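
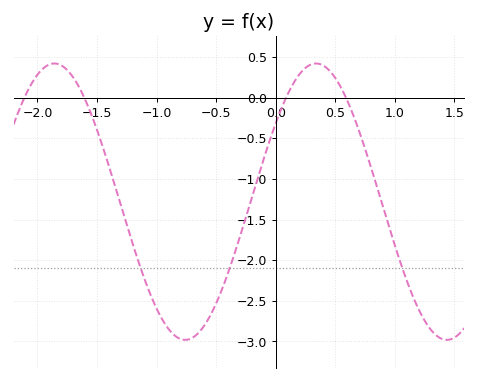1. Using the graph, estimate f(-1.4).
-0.85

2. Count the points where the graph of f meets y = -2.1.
3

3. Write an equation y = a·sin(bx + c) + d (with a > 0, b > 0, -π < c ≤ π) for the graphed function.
y = 1.7sin(2.9x + 0.6) - 1.28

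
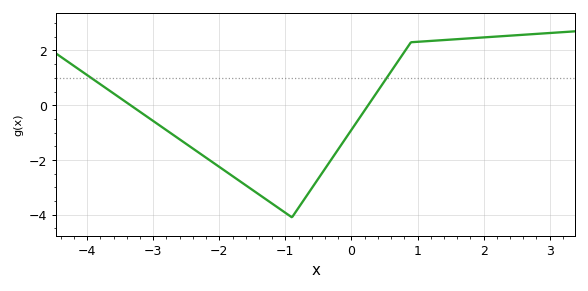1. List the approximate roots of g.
-3.34, 0.253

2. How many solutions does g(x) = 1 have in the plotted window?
2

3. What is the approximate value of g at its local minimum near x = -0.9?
-4.1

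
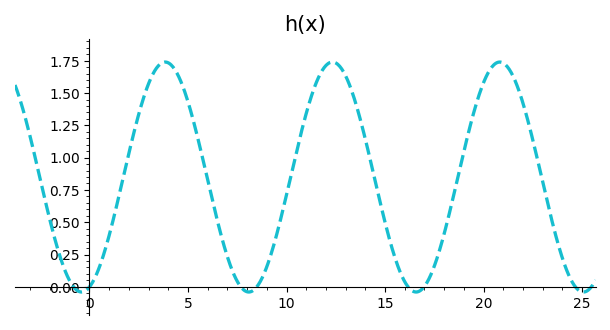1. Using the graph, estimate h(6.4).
0.55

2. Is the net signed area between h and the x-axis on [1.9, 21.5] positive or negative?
positive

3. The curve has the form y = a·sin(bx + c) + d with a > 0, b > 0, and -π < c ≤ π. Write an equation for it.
y = 0.89sin(0.74x - 1.3) + 0.85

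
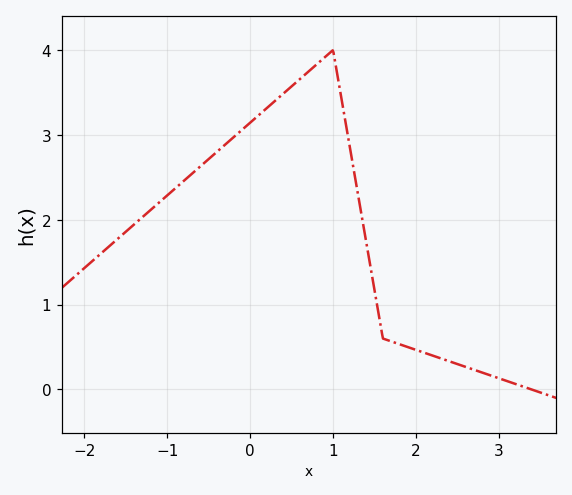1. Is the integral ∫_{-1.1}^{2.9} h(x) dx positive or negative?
positive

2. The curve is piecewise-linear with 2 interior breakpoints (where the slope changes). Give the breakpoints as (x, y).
(1, 4); (1.6, 0.6)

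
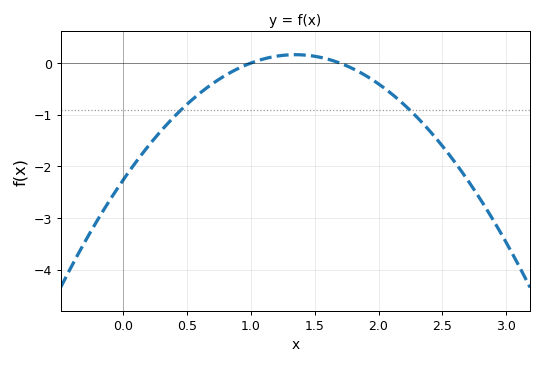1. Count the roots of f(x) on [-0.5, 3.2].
2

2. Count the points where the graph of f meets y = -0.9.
2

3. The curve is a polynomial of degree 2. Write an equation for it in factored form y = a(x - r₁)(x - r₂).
y = -1.34(x - 1)(x - 1.7)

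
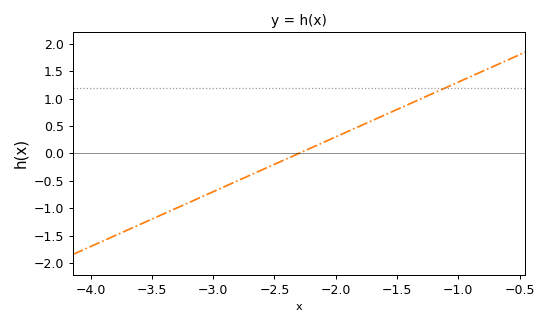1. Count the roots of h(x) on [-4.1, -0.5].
1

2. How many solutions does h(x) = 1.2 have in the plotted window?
1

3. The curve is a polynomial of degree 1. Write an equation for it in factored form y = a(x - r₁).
y = 1(x + 2.3)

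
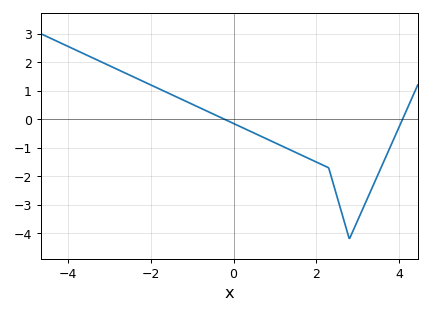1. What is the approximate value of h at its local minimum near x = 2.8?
-4.2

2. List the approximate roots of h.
-0.2, 4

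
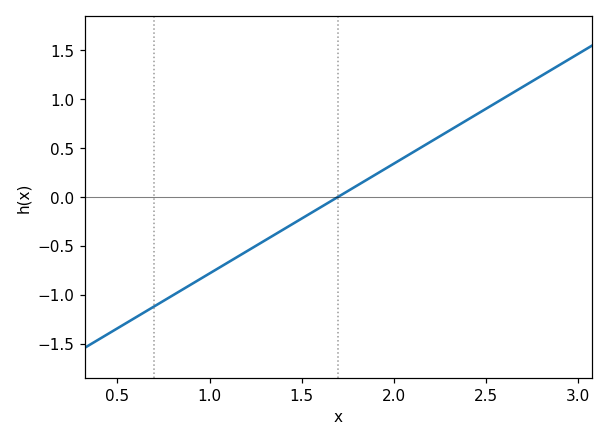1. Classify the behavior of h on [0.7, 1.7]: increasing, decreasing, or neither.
increasing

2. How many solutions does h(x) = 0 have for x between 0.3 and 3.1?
1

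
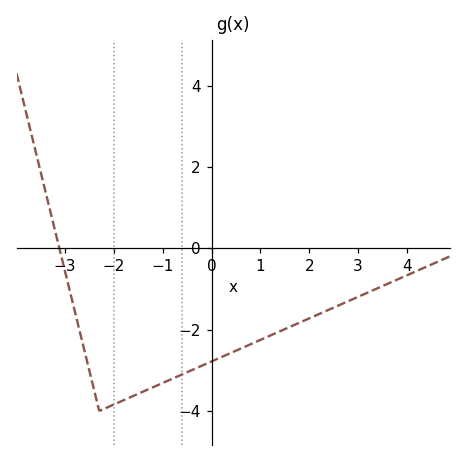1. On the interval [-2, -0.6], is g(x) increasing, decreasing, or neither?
increasing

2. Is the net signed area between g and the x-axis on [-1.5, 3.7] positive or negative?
negative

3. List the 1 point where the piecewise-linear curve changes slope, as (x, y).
(-2.3, -4)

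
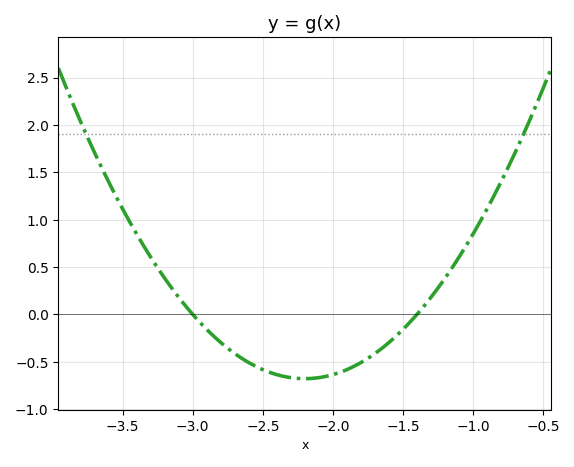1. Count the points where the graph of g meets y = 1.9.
2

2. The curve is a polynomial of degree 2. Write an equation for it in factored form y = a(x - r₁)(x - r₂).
y = 1.06(x + 3)(x + 1.4)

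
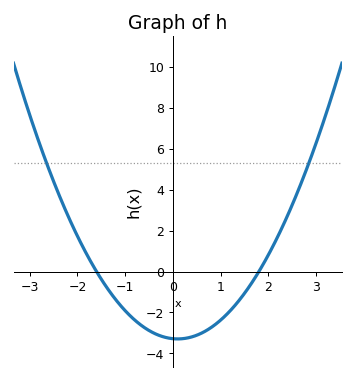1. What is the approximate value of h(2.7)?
4.4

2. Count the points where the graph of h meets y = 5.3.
2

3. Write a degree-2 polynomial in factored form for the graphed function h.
y = 1.14(x + 1.6)(x - 1.8)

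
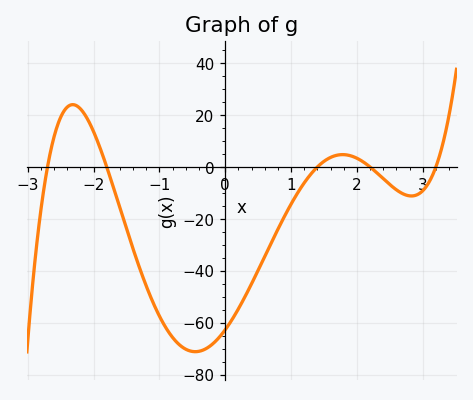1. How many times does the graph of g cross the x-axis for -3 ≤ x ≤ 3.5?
5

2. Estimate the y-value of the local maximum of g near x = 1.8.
4.76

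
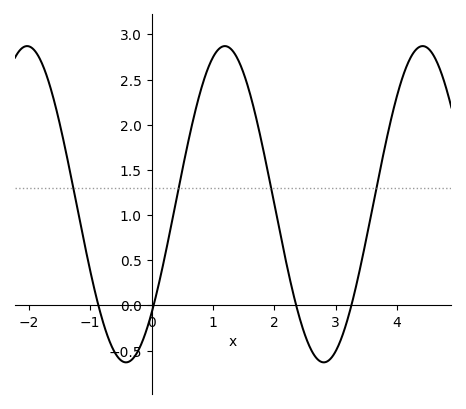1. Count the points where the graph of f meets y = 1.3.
4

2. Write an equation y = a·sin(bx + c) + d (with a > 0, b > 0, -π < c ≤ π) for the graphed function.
y = 1.75sin(1.9x - 0.76) + 1.12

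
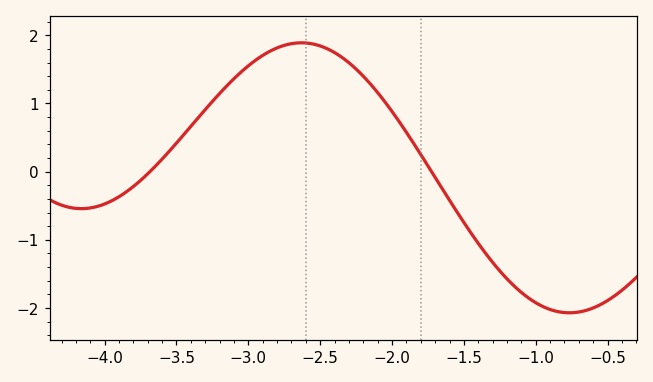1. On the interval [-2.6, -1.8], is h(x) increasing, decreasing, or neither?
decreasing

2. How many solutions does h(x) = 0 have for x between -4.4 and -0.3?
2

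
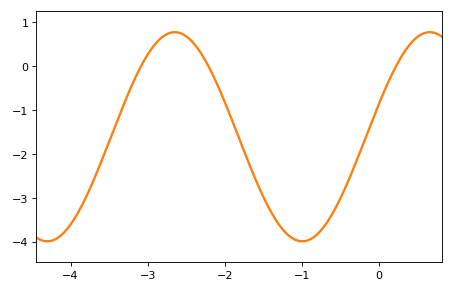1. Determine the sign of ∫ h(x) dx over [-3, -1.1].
negative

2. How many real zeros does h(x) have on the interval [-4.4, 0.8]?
3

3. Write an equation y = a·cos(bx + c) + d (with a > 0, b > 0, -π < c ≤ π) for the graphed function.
y = 2.38cos(1.9x - 1.2) - 1.61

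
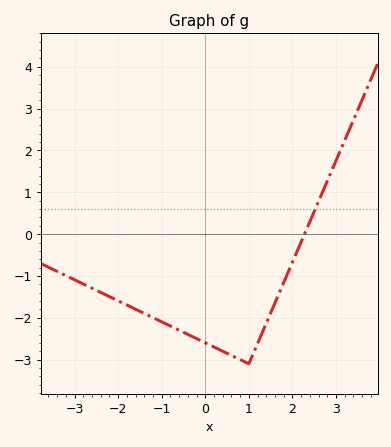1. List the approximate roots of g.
2.2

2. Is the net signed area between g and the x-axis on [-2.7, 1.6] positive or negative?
negative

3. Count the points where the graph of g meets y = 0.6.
1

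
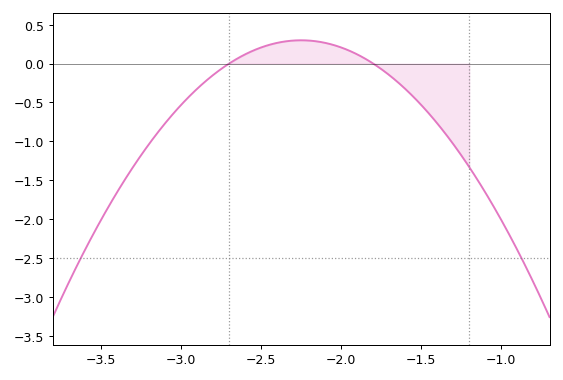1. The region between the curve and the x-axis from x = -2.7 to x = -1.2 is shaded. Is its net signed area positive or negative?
negative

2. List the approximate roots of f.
-2.7, -1.8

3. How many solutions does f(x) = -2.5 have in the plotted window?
2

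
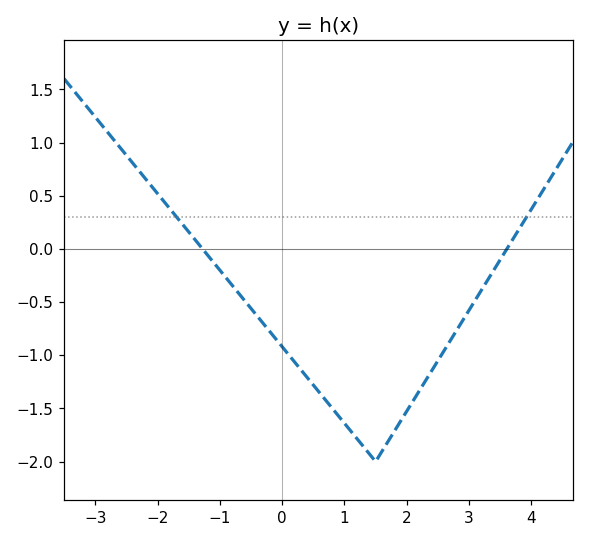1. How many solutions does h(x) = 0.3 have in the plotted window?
2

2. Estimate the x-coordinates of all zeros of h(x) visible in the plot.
-1.2, 3.6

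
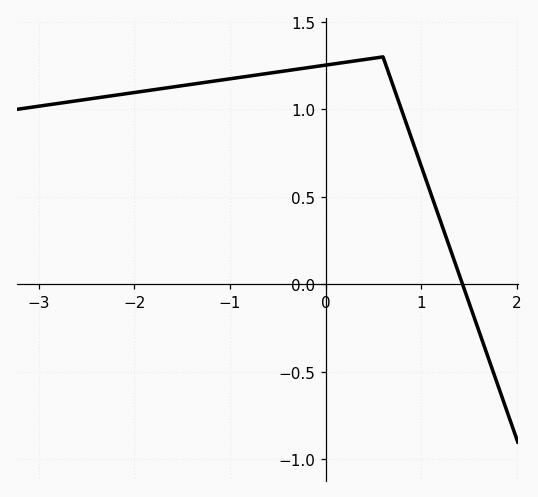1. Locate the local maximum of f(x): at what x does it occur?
0.6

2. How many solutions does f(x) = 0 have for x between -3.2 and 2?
1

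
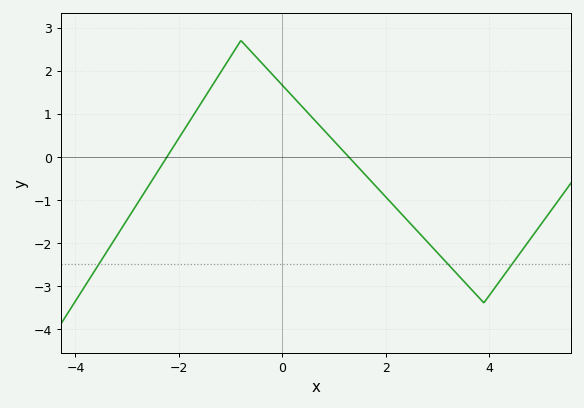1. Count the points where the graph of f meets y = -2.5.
3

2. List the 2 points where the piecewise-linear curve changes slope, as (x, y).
(-0.8, 2.7); (3.9, -3.4)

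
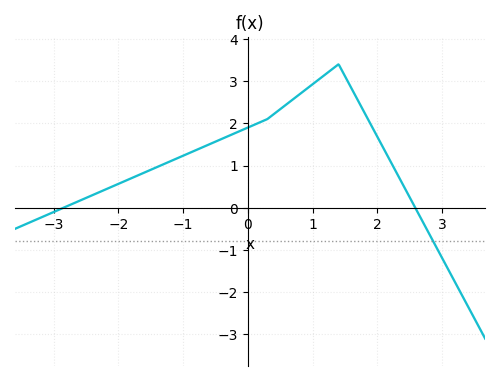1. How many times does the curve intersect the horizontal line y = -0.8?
1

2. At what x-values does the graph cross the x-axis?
-2.85, 2.58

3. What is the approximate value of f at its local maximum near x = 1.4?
3.4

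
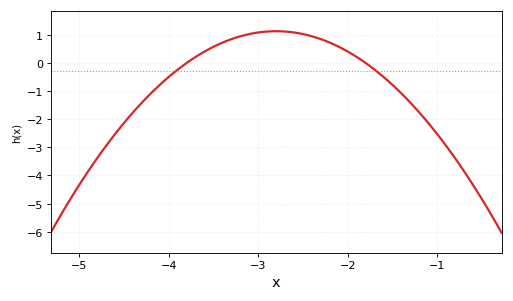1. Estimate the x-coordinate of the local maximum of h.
-2.8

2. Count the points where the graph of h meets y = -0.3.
2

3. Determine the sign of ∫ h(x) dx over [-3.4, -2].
positive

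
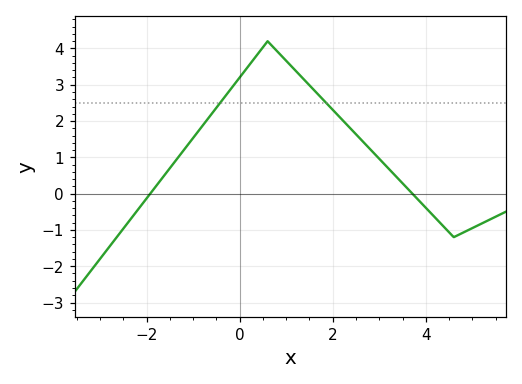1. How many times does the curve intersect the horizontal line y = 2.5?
2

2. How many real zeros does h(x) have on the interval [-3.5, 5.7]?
2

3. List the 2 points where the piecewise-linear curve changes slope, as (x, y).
(0.6, 4.2); (4.6, -1.2)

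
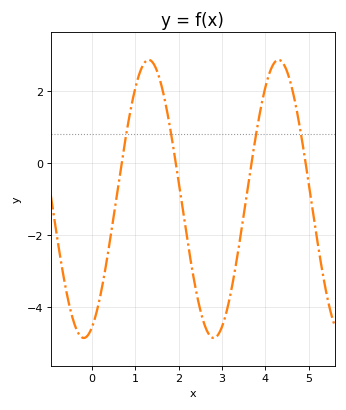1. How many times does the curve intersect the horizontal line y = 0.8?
4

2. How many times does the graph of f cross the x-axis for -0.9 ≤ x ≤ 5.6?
4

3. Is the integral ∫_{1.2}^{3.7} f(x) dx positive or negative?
negative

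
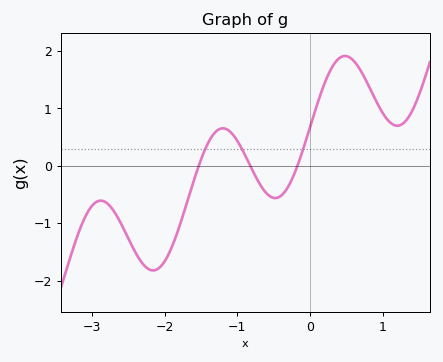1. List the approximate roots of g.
-1.5, -0.8, -0.2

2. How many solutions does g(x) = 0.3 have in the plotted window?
3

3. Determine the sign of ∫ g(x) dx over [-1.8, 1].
positive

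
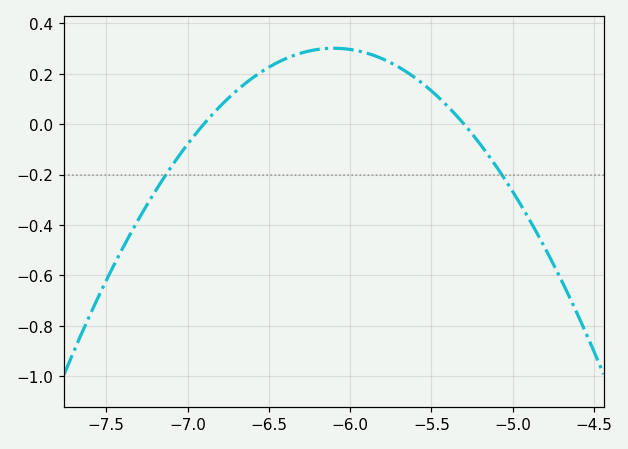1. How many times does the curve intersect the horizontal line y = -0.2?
2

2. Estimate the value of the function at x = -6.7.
0.14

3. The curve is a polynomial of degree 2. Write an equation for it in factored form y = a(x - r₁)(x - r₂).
y = -0.47(x + 6.9)(x + 5.3)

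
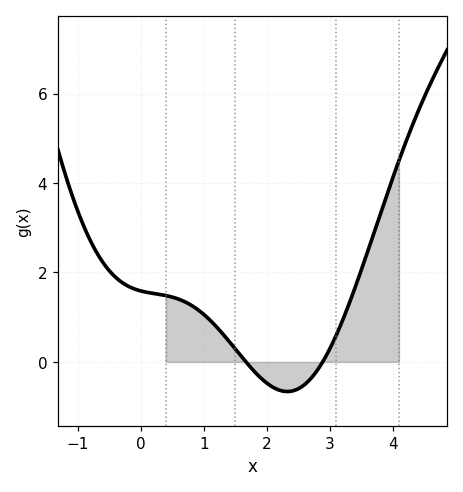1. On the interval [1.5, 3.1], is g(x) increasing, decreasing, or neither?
neither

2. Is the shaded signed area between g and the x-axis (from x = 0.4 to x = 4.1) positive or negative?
positive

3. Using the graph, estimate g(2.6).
-0.509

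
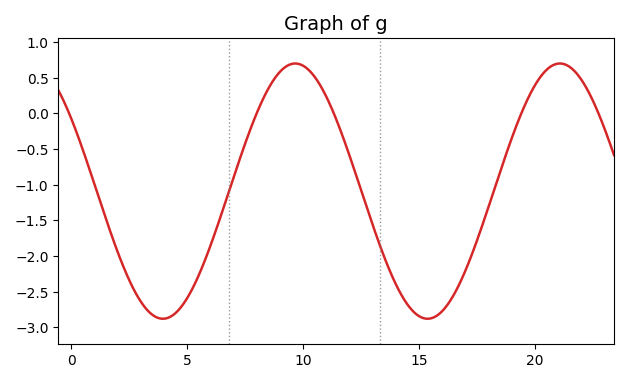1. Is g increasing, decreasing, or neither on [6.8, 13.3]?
neither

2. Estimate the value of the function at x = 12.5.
-1.1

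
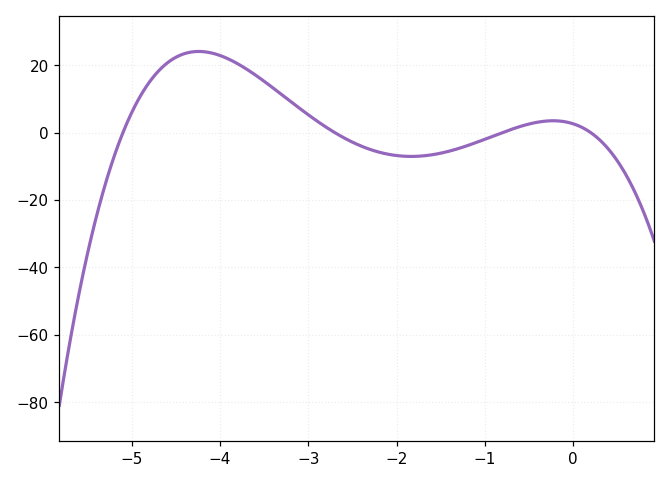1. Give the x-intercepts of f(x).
-5.1, -2.7, -0.8, 0.2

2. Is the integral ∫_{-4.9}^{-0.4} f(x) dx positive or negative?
positive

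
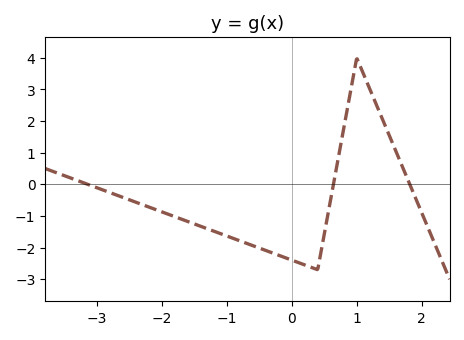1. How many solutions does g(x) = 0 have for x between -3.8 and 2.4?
3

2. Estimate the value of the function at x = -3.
-0.1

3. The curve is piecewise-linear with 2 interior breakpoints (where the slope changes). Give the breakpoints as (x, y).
(0.4, -2.7); (1, 4)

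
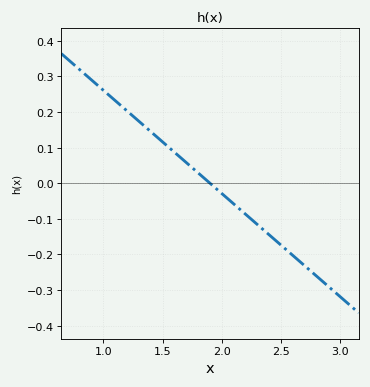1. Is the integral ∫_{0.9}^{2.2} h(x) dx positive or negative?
positive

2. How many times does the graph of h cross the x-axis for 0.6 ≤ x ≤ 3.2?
1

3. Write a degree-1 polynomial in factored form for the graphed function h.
y = -0.29(x - 1.9)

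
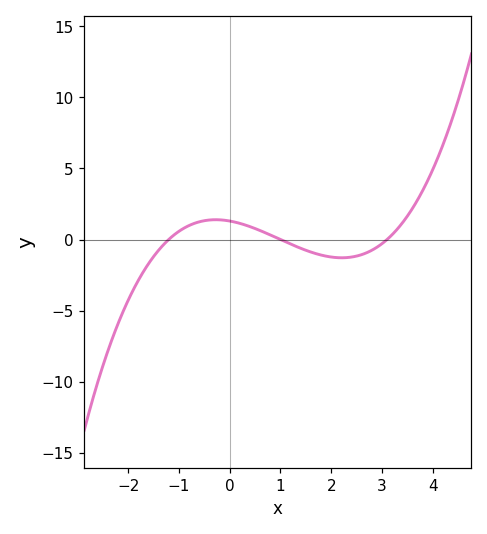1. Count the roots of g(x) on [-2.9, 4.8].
3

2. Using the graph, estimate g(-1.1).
0.5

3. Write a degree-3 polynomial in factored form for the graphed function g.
y = 0.35(x + 1.2)(x - 1)(x - 3.1)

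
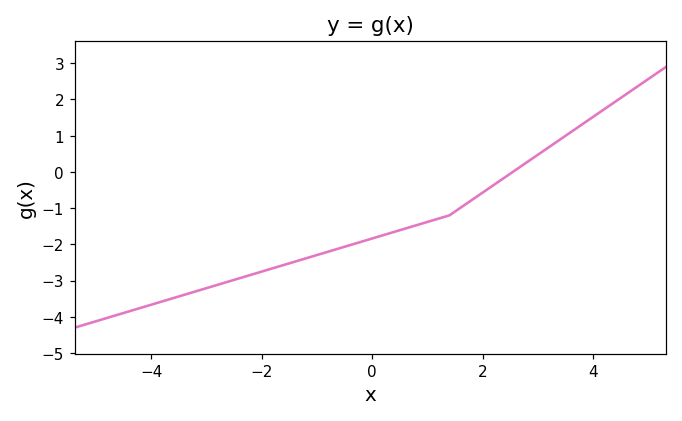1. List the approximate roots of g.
2.55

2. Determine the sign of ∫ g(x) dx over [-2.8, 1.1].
negative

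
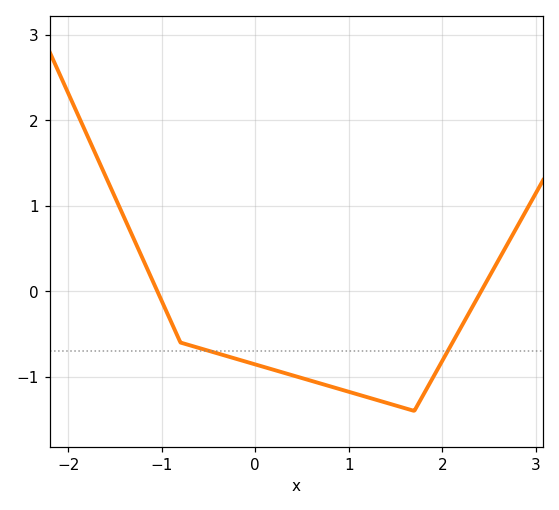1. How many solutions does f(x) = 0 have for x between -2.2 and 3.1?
2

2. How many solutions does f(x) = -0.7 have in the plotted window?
2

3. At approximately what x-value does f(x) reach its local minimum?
1.7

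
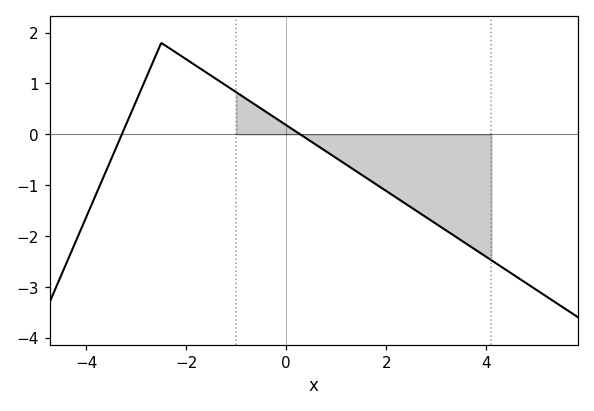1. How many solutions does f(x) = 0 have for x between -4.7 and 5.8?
2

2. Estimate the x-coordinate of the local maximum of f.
-2.5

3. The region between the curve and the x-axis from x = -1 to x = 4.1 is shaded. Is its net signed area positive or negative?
negative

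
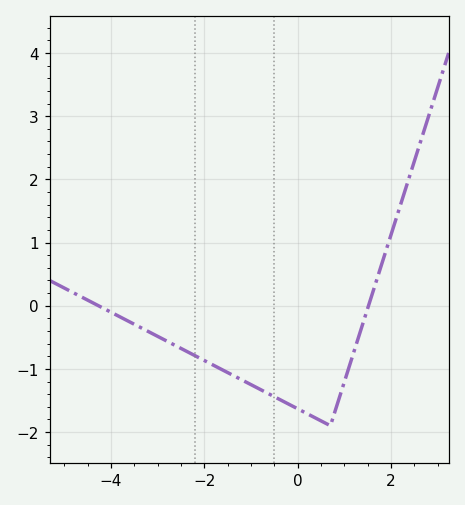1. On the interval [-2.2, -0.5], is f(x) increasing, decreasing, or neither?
decreasing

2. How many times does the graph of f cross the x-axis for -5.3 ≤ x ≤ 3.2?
2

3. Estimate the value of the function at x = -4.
-0.103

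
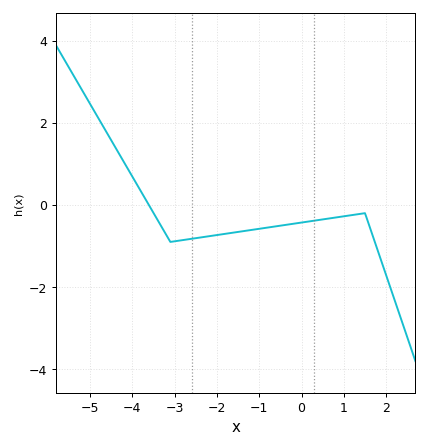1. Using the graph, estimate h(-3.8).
0.4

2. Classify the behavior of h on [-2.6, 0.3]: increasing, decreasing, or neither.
increasing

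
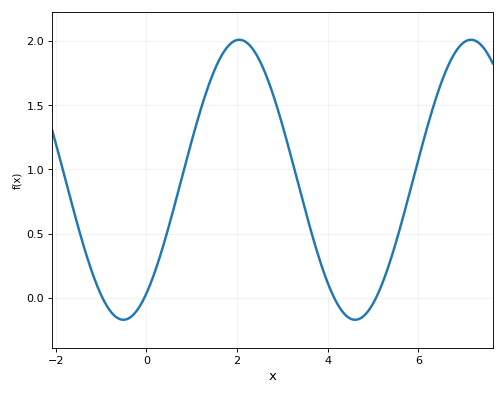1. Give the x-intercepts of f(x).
-1, 0, 4.2, 5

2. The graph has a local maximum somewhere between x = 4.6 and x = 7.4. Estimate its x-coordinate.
7.2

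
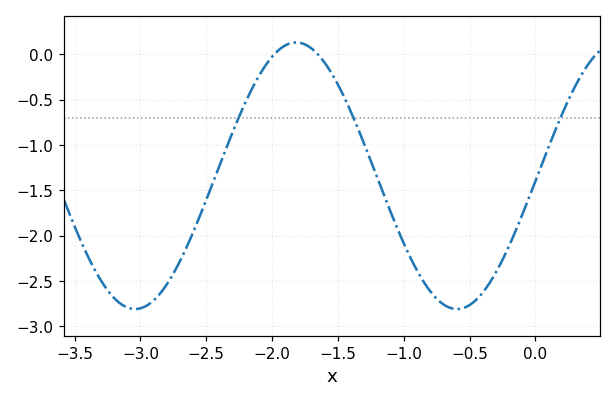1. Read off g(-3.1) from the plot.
-2.79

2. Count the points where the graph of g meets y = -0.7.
3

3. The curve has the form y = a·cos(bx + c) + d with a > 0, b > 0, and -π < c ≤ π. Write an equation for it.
y = 1.47cos(2.57x - 1.61) - 1.34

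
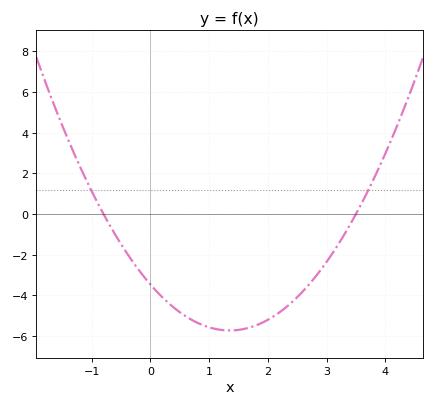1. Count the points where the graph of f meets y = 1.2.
2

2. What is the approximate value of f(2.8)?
-3.2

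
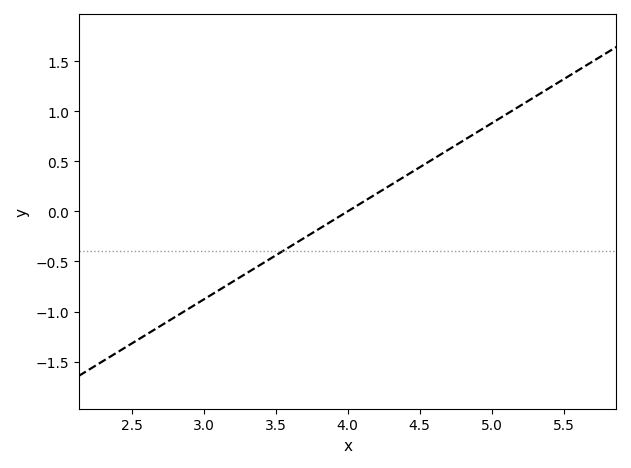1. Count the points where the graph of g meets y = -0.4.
1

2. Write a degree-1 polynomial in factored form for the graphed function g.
y = 0.88(x - 4)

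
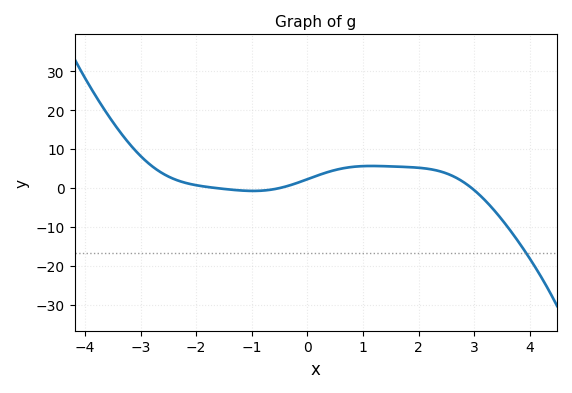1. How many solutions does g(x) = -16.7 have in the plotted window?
1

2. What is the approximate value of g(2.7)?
2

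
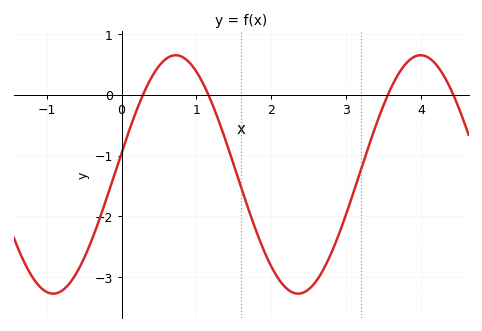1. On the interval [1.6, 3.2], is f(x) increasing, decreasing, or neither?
neither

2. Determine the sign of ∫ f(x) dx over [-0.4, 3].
negative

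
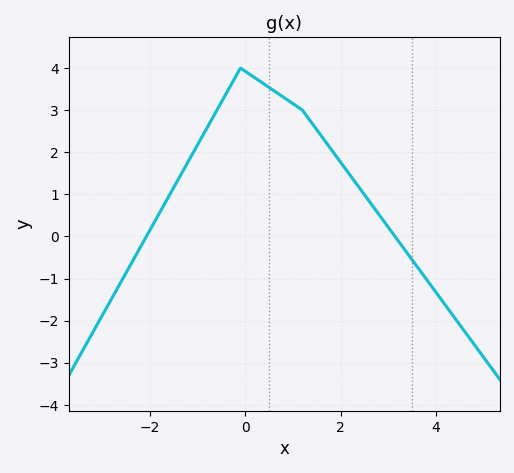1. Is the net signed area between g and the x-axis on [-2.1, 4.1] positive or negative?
positive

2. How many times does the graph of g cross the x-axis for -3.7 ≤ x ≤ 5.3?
2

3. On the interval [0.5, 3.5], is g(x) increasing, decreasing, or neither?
decreasing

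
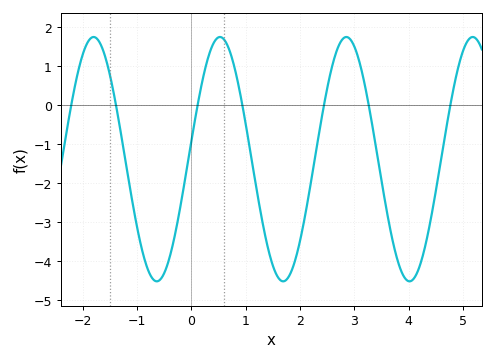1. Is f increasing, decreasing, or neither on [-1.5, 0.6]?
neither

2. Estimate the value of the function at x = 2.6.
1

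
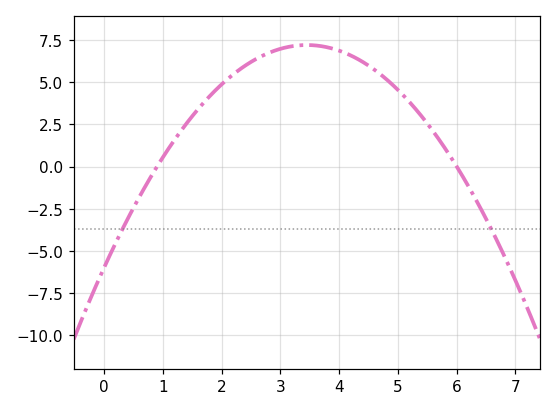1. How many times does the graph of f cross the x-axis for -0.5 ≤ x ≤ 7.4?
2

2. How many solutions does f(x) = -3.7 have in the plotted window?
2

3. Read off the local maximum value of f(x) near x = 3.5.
7.2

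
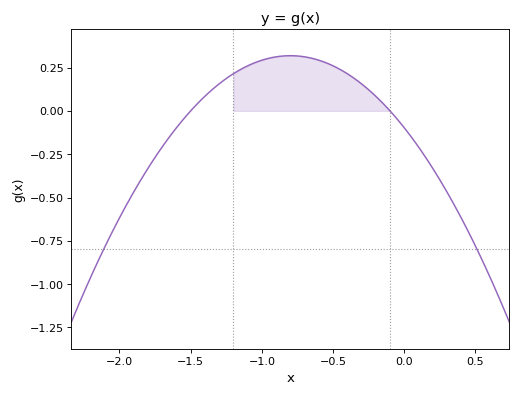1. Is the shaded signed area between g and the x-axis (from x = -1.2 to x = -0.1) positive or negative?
positive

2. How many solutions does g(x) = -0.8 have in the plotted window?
2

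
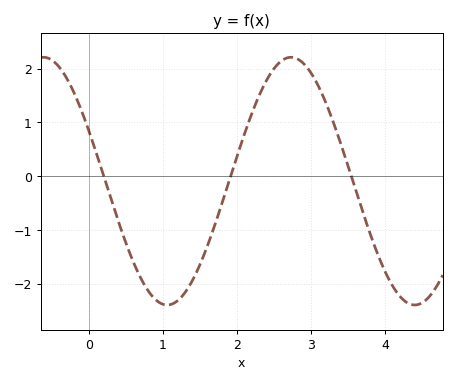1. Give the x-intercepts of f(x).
0.2, 1.9, 3.5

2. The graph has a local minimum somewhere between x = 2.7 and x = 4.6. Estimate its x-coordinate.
4.4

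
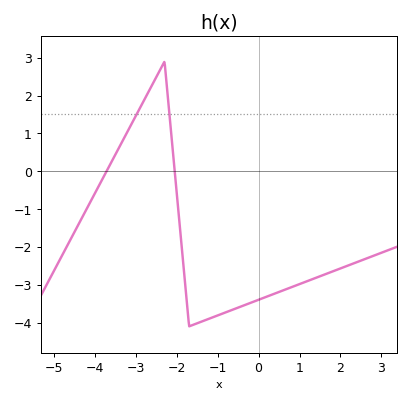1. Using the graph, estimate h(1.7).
-2.69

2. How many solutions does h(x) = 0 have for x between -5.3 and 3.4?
2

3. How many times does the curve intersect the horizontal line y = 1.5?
2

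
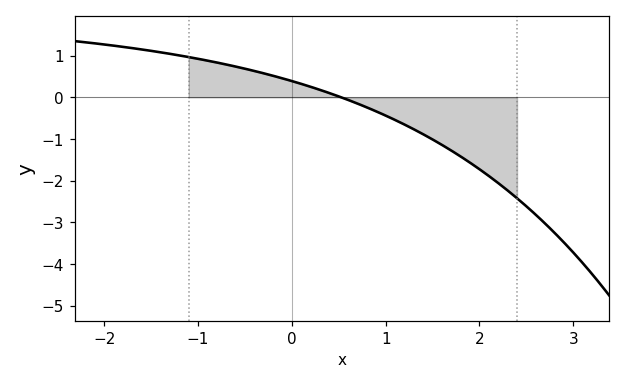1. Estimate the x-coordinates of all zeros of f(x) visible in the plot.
0.525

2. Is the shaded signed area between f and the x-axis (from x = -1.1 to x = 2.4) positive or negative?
negative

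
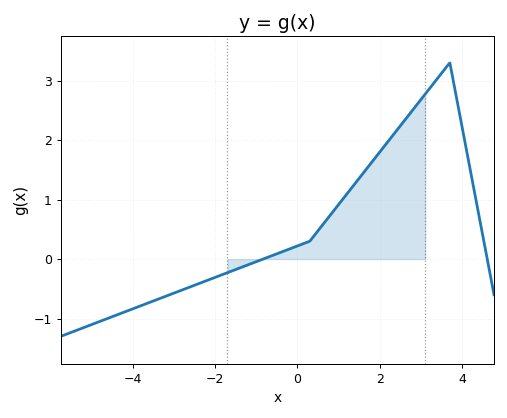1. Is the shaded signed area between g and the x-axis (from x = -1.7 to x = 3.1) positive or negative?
positive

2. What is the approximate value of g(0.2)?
0.3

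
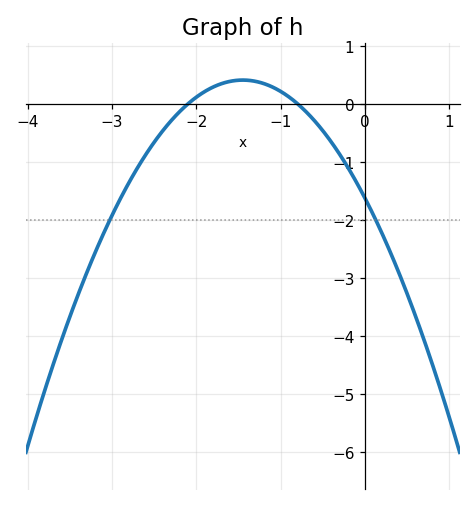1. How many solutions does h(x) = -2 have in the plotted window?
2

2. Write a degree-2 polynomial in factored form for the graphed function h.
y = -0.97(x + 2.1)(x + 0.8)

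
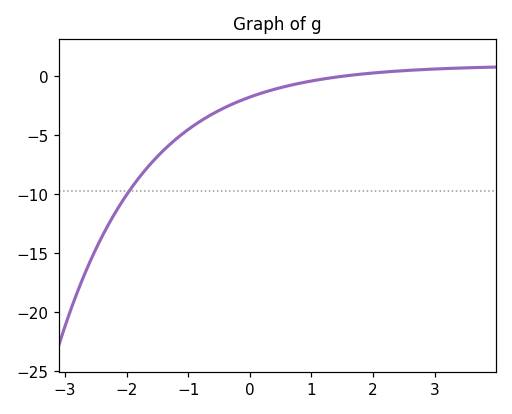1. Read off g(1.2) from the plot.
0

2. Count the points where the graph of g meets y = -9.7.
1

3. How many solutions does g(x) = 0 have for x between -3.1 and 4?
1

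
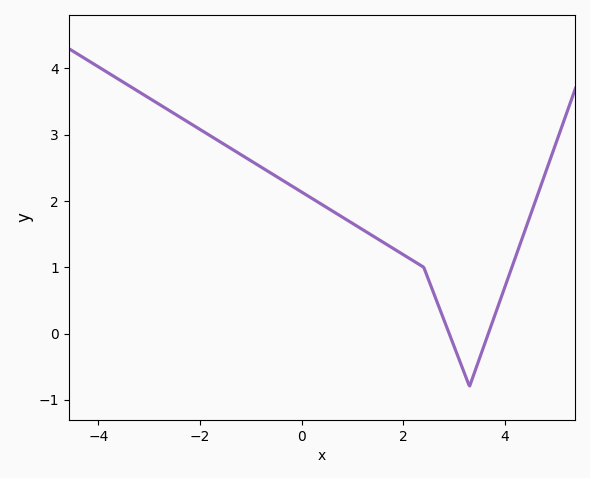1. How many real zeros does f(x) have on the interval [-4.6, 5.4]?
2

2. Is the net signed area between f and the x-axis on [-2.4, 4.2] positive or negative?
positive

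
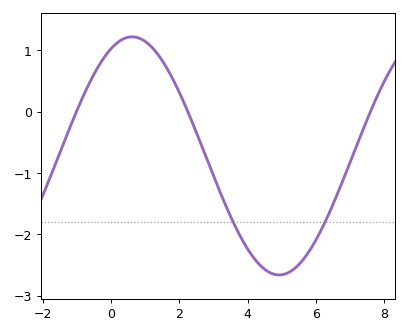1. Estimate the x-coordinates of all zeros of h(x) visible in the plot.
-1.02, 2.25, 7.59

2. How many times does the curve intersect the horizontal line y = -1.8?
2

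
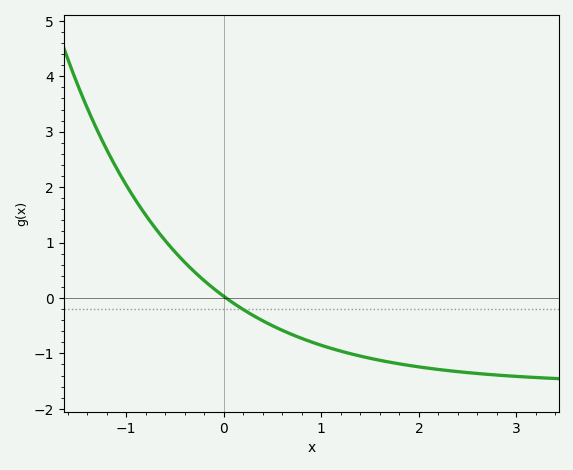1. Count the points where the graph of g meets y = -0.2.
1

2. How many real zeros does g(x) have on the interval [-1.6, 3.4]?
1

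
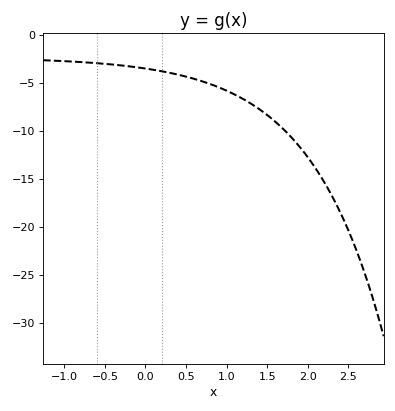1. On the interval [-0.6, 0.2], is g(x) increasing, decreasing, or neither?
decreasing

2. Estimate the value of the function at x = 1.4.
-7.5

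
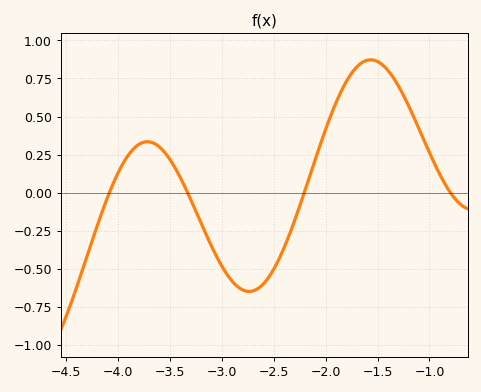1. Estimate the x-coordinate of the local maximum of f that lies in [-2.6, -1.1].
-1.57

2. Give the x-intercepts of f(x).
-4.08, -3.33, -2.21, -0.797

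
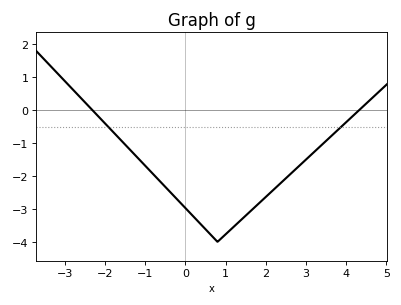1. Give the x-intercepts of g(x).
-2.31, 4.32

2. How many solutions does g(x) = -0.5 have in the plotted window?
2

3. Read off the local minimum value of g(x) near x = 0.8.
-4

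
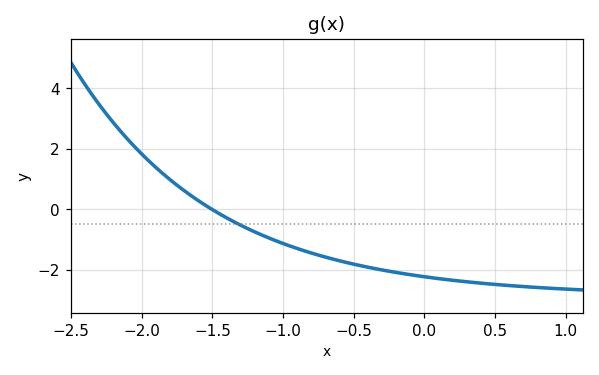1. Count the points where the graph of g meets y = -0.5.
1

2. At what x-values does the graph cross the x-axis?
-1.5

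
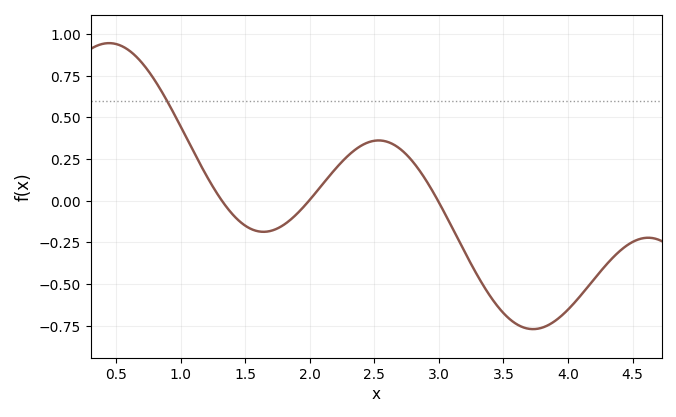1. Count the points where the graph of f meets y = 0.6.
1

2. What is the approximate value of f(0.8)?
0.723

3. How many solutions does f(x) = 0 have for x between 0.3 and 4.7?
3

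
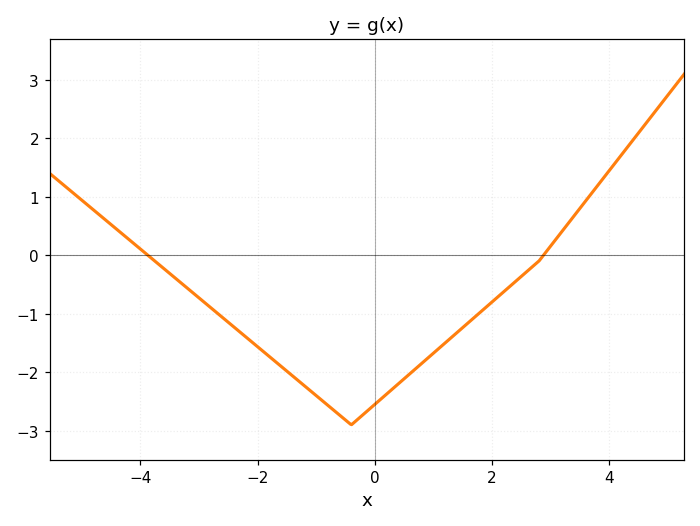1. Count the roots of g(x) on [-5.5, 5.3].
2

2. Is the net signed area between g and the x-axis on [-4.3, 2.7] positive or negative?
negative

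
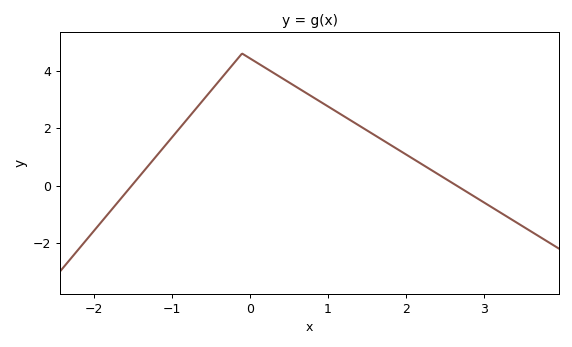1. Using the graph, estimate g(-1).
1.67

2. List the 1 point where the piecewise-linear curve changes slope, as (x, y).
(-0.1, 4.6)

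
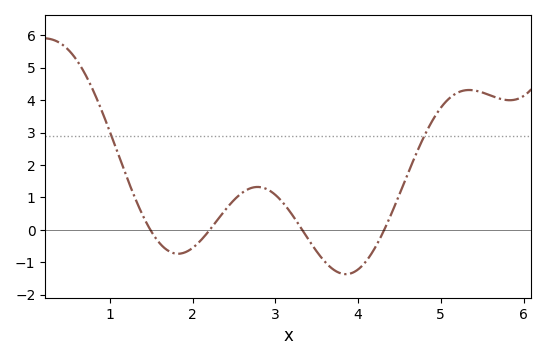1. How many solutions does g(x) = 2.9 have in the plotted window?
2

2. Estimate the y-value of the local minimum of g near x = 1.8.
-0.738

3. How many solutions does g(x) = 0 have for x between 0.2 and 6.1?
4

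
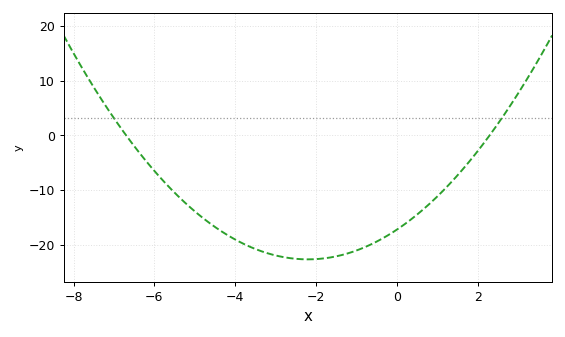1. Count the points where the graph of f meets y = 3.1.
2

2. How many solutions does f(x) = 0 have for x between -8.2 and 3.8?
2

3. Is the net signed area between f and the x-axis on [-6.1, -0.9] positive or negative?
negative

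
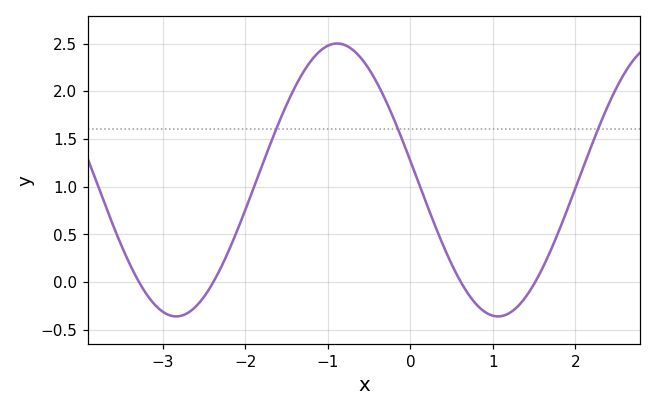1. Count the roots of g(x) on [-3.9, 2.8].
4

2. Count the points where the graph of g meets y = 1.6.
3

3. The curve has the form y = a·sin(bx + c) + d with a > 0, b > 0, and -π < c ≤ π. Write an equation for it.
y = 1.43sin(1.61x + 3) + 1.07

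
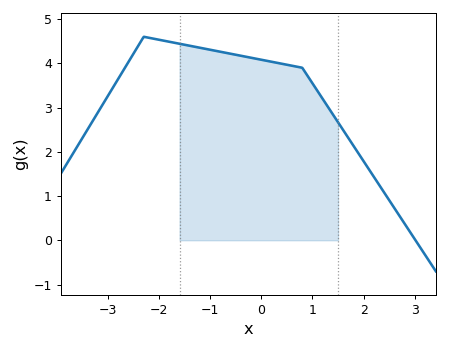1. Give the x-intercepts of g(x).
3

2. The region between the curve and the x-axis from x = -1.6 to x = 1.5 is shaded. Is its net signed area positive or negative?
positive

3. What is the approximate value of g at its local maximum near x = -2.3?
4.6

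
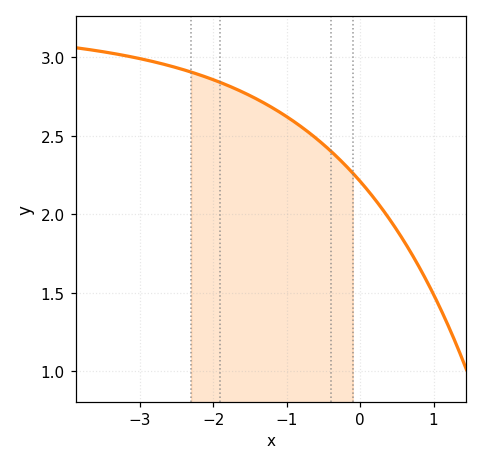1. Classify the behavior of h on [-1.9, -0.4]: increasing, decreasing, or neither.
decreasing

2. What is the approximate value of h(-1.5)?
2.75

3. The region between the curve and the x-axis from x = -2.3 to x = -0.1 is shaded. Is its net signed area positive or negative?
positive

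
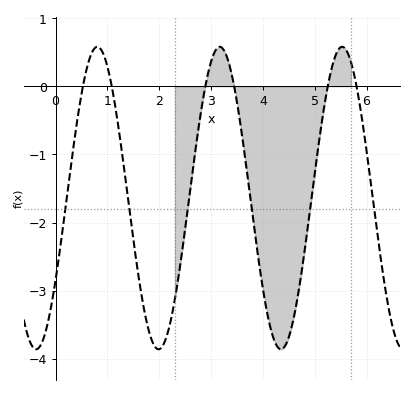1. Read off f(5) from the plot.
-1.28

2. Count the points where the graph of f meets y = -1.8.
6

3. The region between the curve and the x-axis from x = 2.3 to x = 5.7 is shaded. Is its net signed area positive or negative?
negative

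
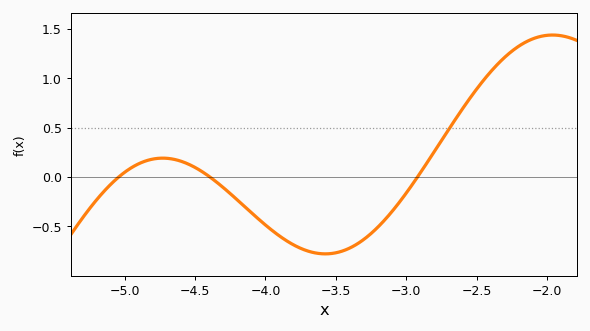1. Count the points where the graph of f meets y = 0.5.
1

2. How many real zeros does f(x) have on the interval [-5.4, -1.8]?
3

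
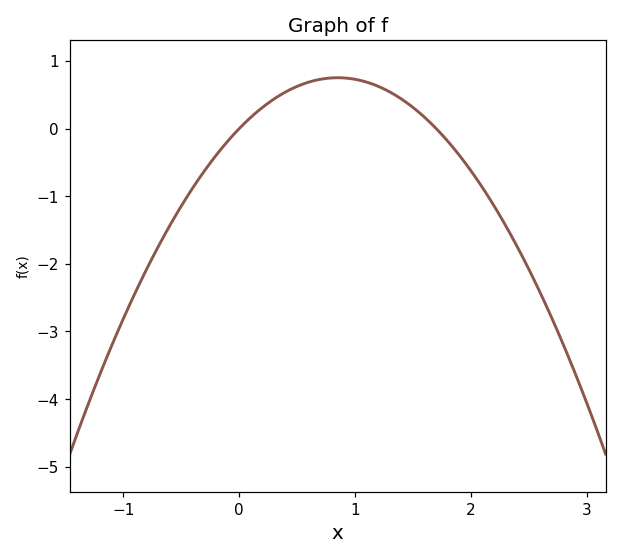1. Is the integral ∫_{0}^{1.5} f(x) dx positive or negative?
positive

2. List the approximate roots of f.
0, 1.7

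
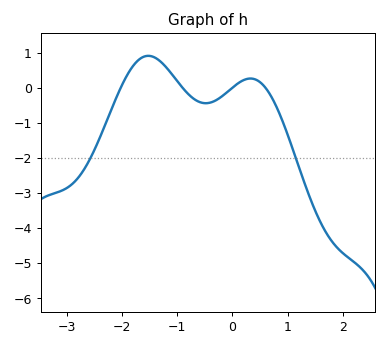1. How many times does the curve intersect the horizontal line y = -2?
2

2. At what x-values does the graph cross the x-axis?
-2.02, -0.907, 0, 0.596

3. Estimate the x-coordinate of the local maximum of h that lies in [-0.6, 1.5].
0.326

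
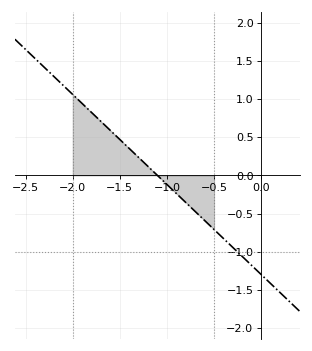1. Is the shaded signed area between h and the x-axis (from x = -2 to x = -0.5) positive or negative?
positive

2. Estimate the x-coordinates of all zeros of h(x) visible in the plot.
-1.1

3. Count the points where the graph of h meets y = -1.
1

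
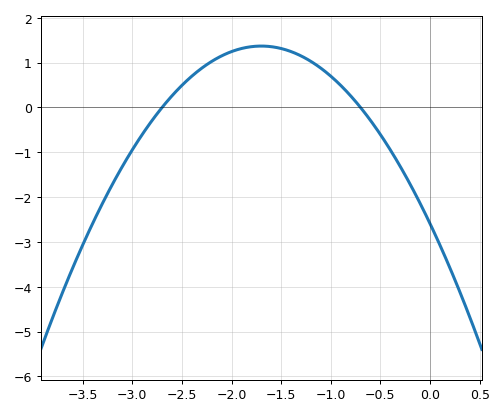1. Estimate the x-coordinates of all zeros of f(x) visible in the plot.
-2.7, -0.7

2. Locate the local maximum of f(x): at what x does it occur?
-1.7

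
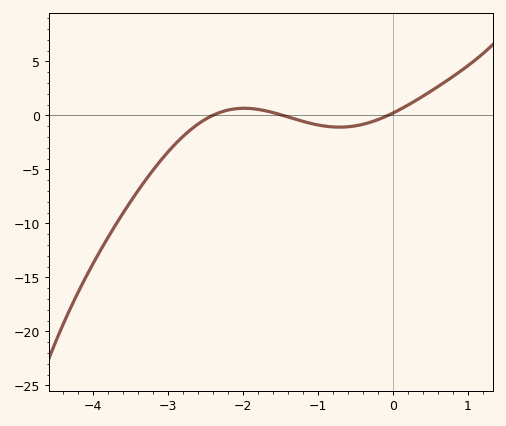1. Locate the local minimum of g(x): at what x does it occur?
-0.709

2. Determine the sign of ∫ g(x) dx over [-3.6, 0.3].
negative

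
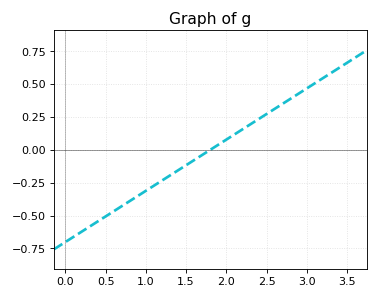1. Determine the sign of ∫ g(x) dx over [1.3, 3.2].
positive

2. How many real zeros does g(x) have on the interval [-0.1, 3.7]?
1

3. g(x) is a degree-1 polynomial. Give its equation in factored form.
y = 0.39(x - 1.8)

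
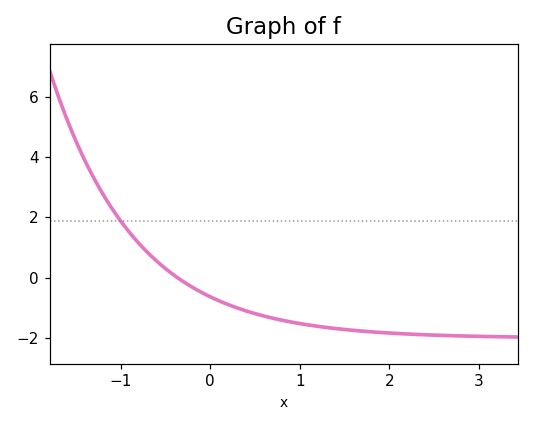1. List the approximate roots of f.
-0.4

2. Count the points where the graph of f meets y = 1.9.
1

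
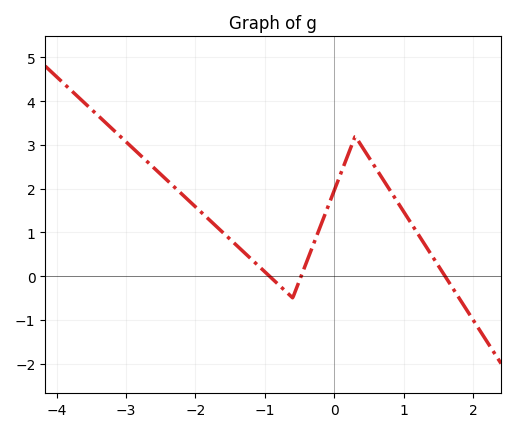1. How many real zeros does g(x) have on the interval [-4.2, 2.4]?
3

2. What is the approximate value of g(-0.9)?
-0.1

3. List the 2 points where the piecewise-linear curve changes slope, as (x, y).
(-0.6, -0.5); (0.3, 3.2)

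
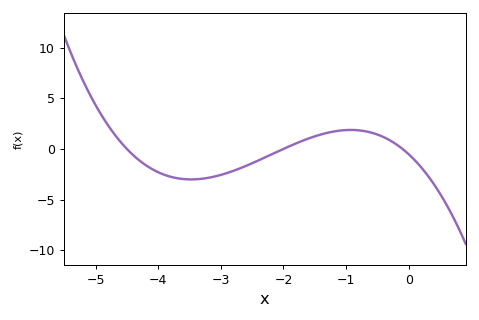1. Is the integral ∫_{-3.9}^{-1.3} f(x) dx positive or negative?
negative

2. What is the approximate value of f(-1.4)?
1.5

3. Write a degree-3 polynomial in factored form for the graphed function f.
y = -0.59(x + 4.5)(x + 2)(x + 0.1)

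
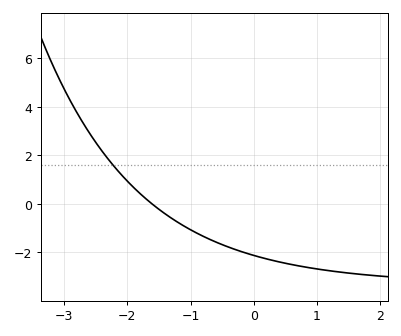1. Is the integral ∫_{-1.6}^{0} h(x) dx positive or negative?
negative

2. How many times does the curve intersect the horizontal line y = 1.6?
1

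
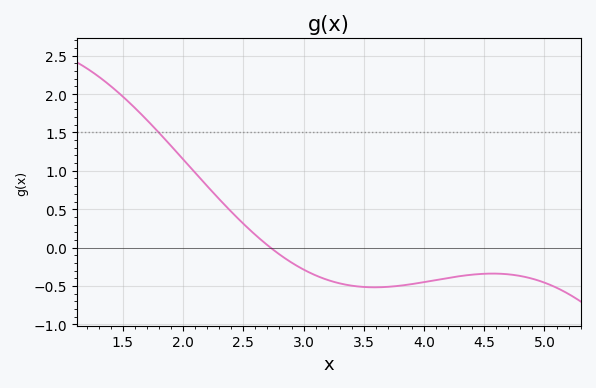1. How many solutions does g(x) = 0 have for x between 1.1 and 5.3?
1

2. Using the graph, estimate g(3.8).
-0.498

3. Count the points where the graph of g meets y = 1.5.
1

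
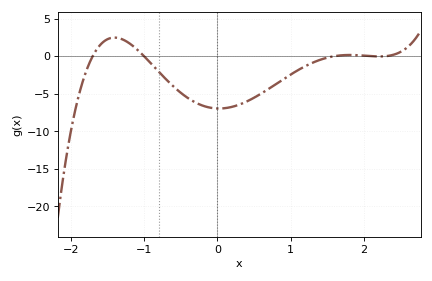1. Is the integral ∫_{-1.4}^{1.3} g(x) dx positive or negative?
negative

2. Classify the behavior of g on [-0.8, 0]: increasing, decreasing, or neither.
decreasing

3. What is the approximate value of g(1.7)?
0.117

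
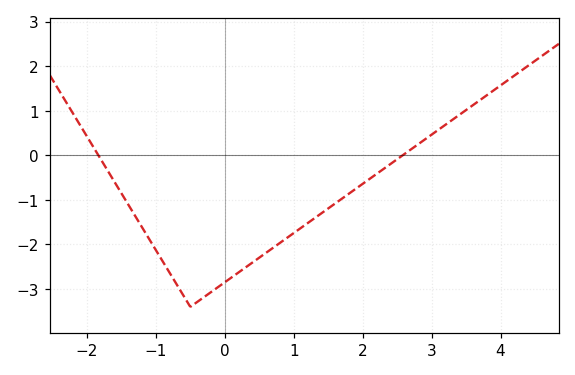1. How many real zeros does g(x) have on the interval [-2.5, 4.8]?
2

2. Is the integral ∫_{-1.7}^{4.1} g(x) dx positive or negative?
negative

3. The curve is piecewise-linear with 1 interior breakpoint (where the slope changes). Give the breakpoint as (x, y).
(-0.5, -3.4)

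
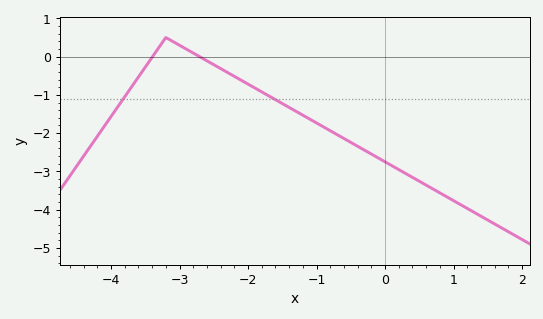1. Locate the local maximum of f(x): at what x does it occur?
-3.2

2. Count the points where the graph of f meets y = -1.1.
2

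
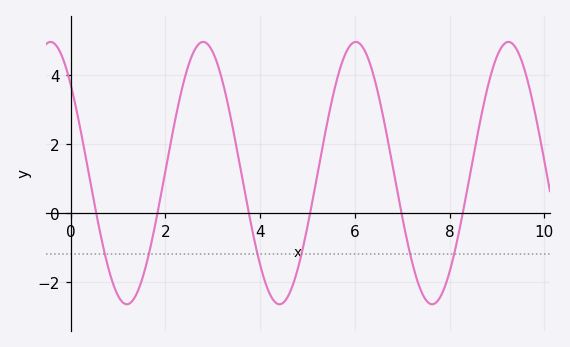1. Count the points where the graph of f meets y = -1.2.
6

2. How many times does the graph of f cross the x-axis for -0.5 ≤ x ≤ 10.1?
6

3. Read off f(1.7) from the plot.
-0.8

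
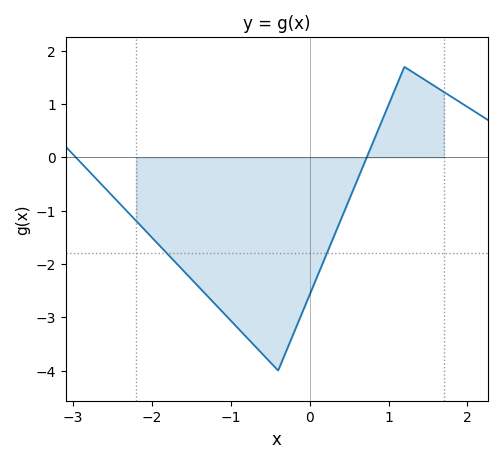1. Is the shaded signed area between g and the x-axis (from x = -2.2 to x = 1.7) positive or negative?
negative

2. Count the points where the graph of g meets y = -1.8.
2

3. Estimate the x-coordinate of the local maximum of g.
1.2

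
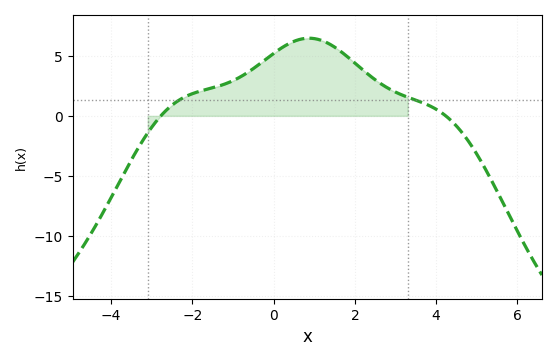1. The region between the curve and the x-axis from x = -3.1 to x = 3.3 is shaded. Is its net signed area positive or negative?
positive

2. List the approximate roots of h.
-2.8, 4.2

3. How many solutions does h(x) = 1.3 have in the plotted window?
2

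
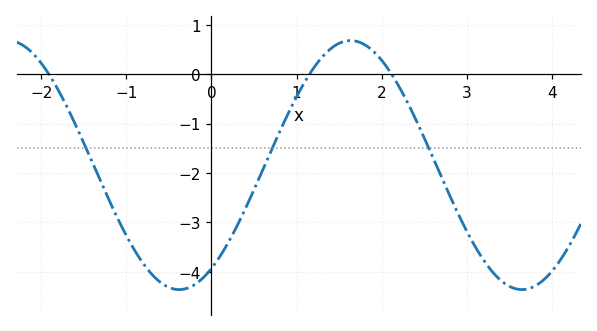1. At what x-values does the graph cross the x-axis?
-1.91, 1.15, 2.12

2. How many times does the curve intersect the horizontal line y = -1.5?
3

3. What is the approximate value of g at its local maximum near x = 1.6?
0.68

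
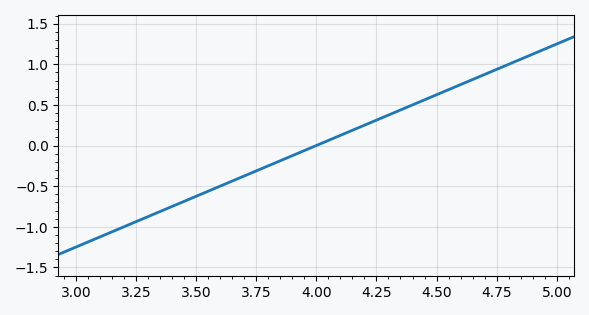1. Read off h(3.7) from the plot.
-0.375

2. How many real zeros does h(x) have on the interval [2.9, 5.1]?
1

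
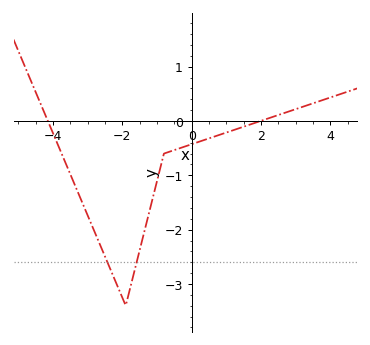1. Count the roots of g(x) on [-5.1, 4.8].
2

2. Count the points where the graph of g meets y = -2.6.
2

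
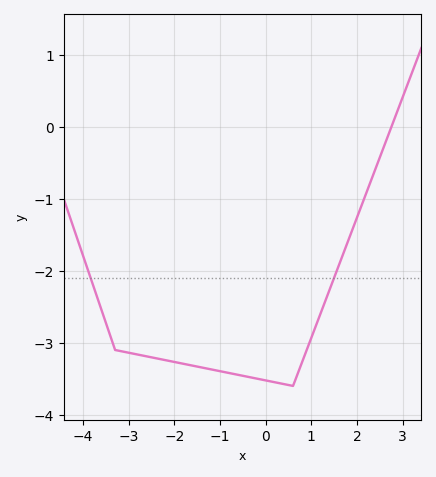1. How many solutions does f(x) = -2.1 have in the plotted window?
2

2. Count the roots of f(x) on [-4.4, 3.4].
1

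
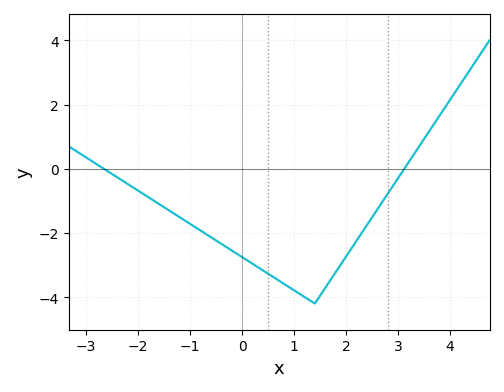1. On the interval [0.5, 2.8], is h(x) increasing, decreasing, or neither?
neither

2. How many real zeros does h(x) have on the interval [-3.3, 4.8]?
2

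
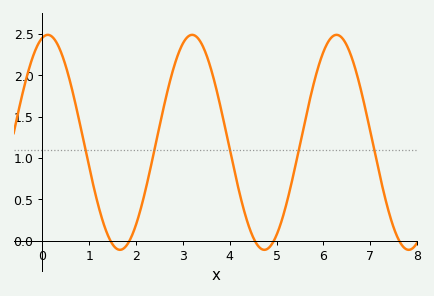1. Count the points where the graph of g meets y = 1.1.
5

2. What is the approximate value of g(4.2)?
0.6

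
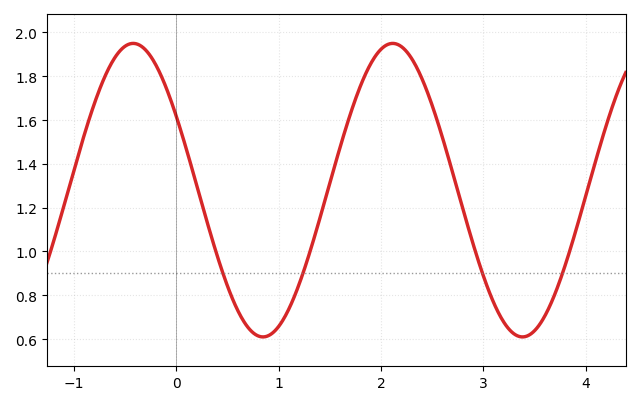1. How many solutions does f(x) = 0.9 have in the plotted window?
4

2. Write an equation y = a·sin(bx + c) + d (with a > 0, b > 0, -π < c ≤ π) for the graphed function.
y = 0.67sin(2.48x + 2.61) + 1.28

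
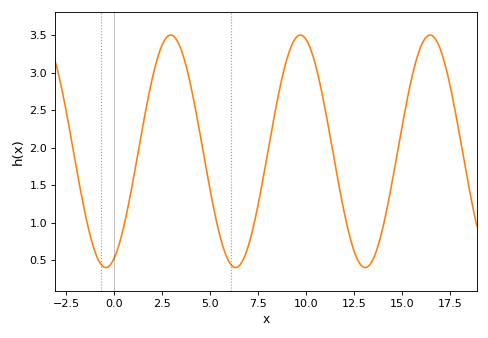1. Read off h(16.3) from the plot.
3.48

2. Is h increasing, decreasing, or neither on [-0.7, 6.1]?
neither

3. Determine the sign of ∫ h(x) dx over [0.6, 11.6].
positive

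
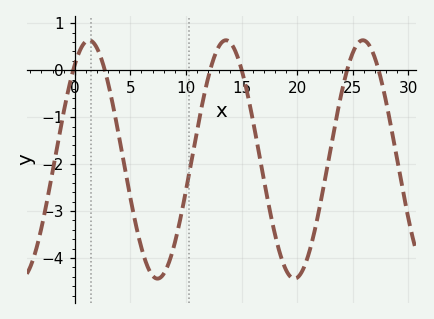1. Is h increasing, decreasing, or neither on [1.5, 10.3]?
neither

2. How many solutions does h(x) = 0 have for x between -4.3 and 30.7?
6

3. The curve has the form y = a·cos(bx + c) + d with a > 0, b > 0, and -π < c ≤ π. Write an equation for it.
y = 2.54cos(0.51x - 0.652) - 1.9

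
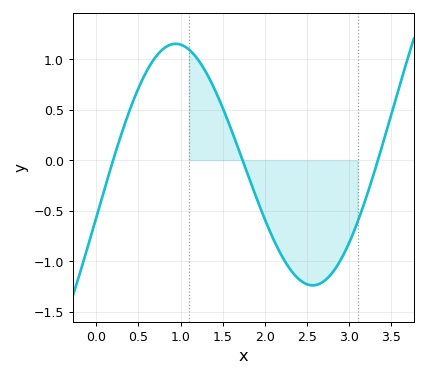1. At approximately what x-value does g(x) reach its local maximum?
0.942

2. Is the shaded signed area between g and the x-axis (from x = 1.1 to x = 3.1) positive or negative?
negative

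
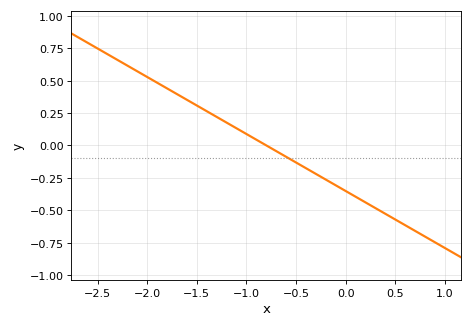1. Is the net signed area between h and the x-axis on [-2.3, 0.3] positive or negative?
positive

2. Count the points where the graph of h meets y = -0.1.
1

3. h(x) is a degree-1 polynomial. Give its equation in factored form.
y = -0.44(x + 0.8)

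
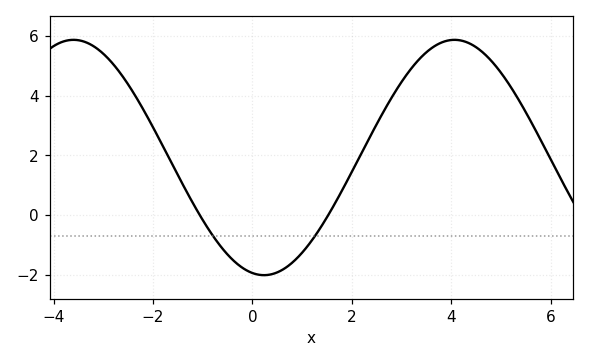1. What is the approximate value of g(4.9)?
5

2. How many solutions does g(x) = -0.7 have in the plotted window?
2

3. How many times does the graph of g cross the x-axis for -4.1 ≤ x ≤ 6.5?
2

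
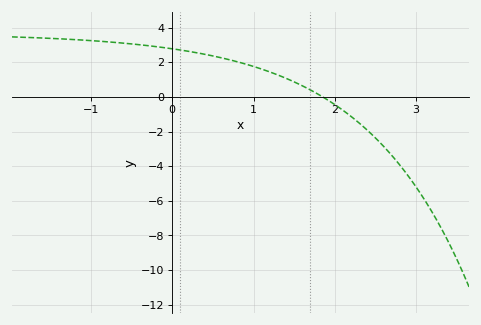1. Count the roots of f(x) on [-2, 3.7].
1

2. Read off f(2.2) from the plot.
-1.2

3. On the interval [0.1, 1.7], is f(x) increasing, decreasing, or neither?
decreasing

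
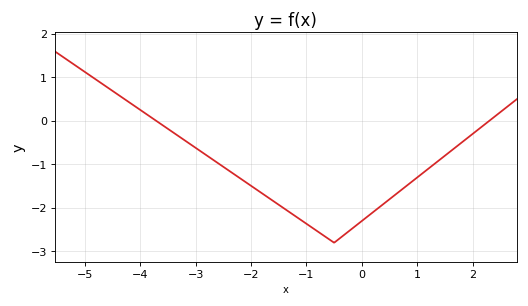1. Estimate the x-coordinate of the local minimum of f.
-0.6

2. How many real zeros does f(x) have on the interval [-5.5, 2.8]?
2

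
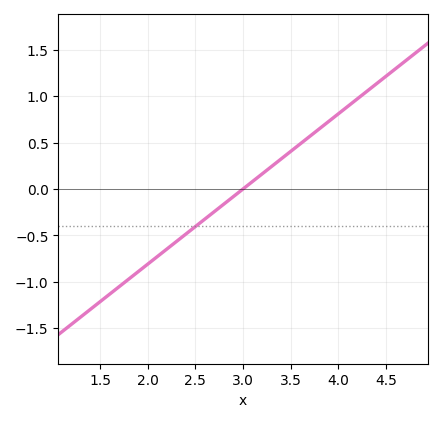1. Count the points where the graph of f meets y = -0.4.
1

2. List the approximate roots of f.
3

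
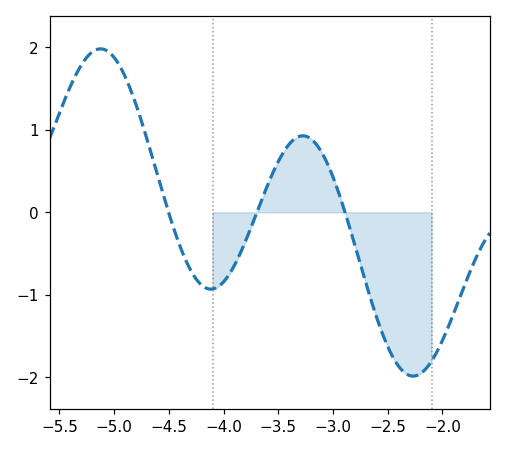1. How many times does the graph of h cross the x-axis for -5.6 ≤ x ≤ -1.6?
3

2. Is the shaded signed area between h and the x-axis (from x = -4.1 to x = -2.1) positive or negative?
negative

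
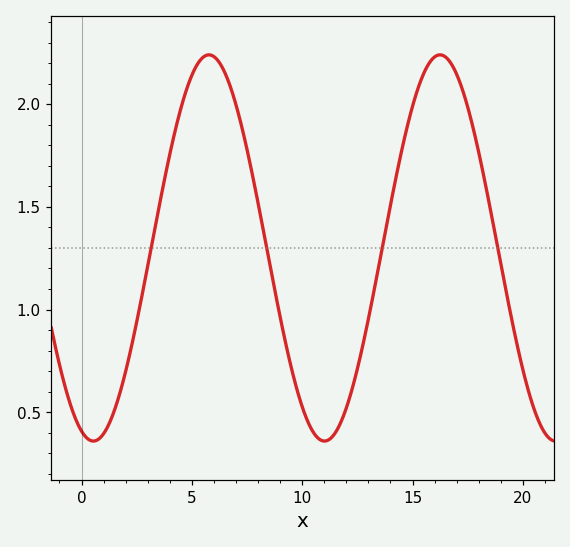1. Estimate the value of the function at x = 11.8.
0.45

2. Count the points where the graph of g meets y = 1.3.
4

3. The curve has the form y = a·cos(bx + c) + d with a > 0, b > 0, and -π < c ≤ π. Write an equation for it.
y = 0.94cos(0.6x + 2.8) + 1.3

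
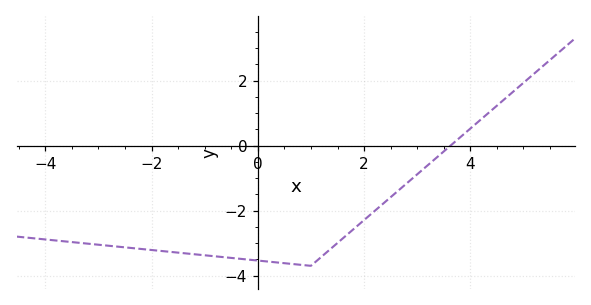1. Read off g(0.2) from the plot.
-3.57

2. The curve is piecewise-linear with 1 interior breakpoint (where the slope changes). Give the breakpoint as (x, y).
(1, -3.7)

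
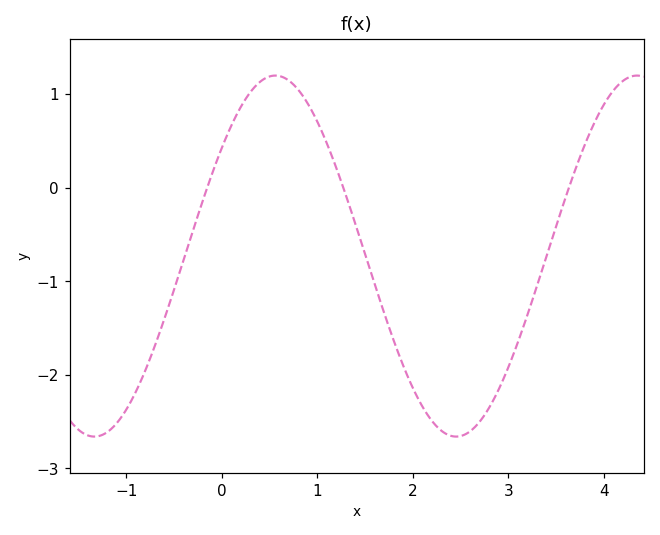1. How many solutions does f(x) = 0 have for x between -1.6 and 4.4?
3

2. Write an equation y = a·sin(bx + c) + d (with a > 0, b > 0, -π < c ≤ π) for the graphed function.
y = 1.93sin(1.66x + 0.642) - 0.73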